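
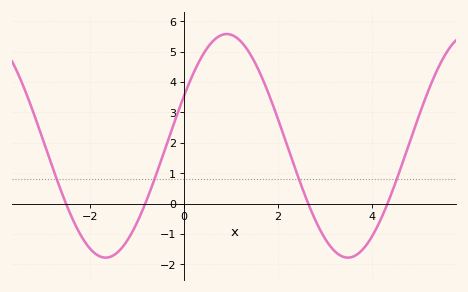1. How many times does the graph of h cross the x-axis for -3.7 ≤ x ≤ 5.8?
4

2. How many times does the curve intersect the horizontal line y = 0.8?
4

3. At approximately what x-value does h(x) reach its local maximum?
0.908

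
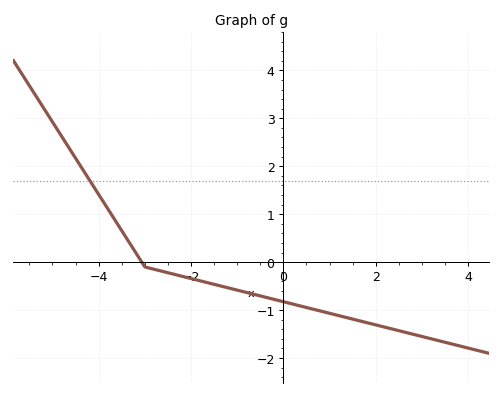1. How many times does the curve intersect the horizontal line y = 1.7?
1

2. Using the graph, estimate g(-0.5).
-0.704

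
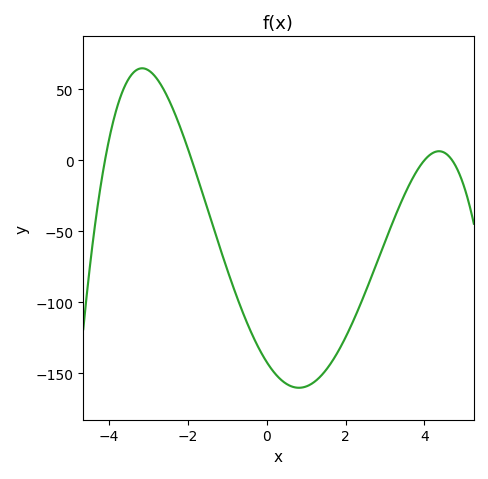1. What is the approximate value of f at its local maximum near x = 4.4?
6.29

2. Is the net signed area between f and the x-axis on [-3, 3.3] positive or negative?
negative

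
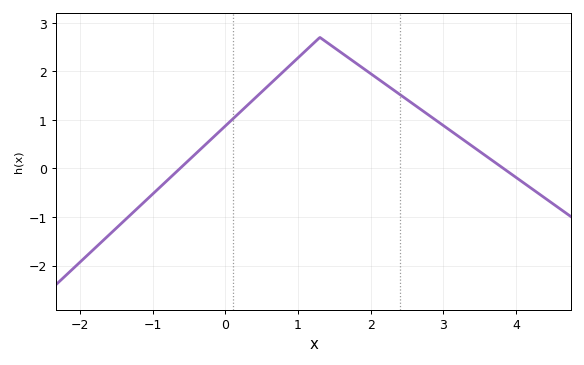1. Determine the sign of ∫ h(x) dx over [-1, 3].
positive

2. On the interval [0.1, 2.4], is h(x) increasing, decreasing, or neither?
neither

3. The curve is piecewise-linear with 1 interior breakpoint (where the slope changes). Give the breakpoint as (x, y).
(1.3, 2.7)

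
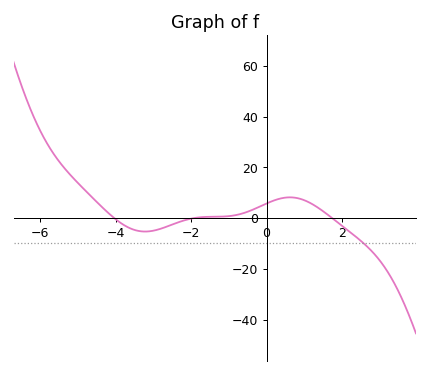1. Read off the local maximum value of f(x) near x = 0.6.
8.24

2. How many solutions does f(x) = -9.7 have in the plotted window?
1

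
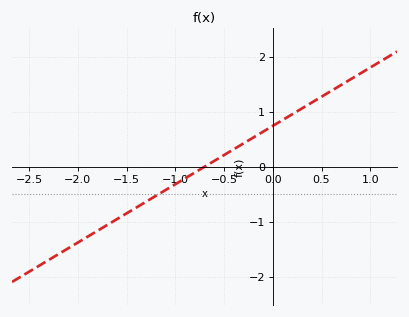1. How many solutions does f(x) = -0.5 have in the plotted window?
1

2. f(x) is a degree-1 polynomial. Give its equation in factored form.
y = 1.06(x + 0.7)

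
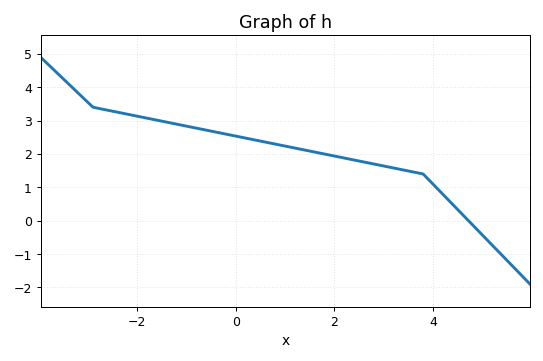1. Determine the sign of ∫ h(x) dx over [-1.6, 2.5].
positive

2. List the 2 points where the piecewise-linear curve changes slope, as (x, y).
(-2.9, 3.4); (3.8, 1.4)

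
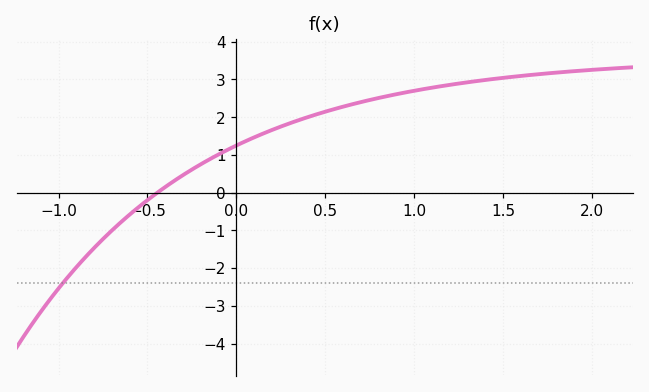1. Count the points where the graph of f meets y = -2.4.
1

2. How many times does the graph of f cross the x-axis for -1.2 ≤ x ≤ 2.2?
1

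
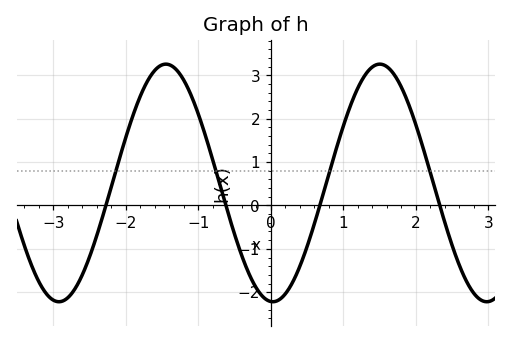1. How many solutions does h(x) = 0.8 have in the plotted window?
4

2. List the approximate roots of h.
-2.3, -0.6, 0.7, 2.3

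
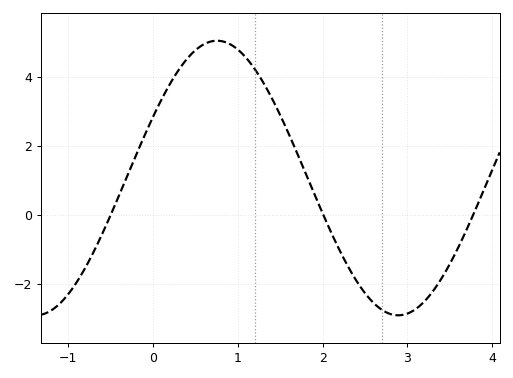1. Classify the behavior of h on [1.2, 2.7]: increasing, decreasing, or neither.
decreasing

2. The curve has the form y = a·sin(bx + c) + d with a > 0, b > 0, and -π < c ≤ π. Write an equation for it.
y = 3.98sin(1.5x + 0.46) + 1.06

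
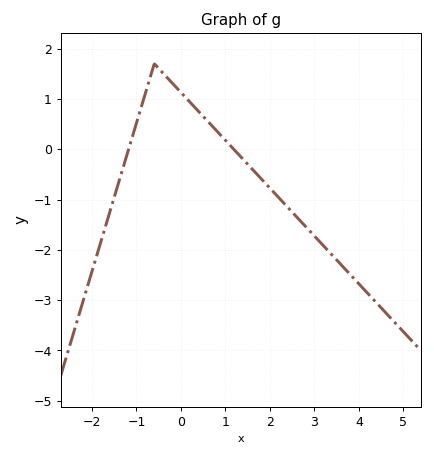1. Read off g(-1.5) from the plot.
-0.954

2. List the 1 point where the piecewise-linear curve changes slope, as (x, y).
(-0.6, 1.7)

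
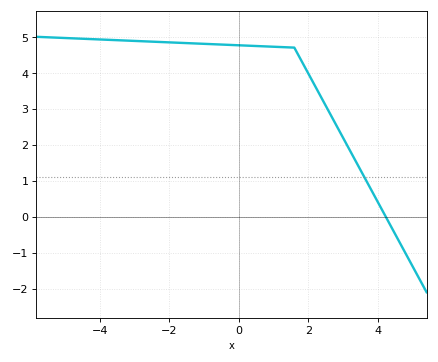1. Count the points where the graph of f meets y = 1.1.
1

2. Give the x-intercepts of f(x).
4.23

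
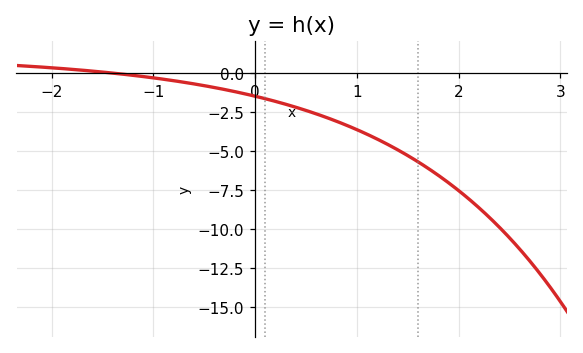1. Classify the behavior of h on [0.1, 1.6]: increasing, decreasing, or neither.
decreasing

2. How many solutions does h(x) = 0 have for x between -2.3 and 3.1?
1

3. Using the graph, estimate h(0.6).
-2.6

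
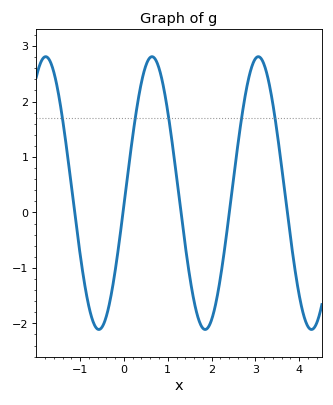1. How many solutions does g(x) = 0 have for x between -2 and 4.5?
5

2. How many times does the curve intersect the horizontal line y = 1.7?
5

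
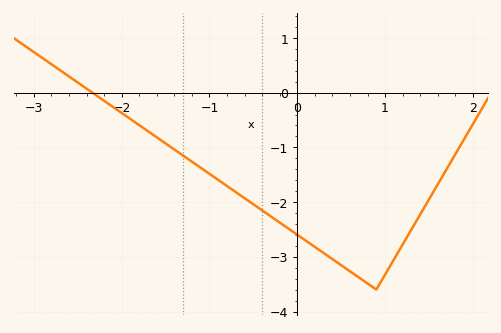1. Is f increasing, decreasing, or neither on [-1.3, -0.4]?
decreasing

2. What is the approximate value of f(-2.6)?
0.3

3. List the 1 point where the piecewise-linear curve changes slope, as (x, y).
(0.9, -3.6)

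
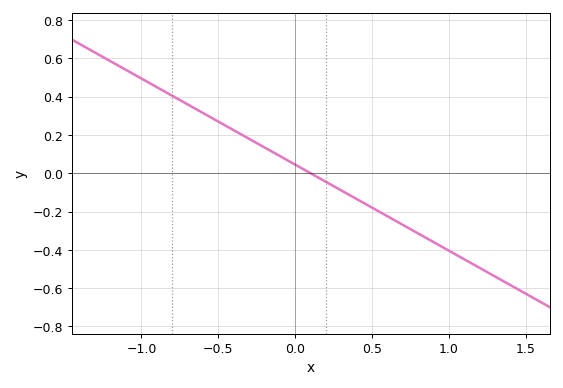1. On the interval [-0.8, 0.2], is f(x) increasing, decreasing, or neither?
decreasing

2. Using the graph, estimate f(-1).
0.5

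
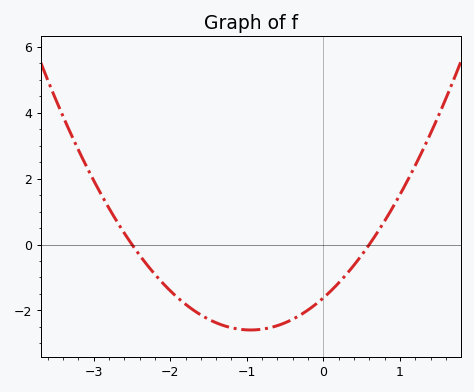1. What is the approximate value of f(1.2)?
2.4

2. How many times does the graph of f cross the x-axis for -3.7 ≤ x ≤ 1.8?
2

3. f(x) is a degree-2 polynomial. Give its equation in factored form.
y = 1.08(x + 2.5)(x - 0.6)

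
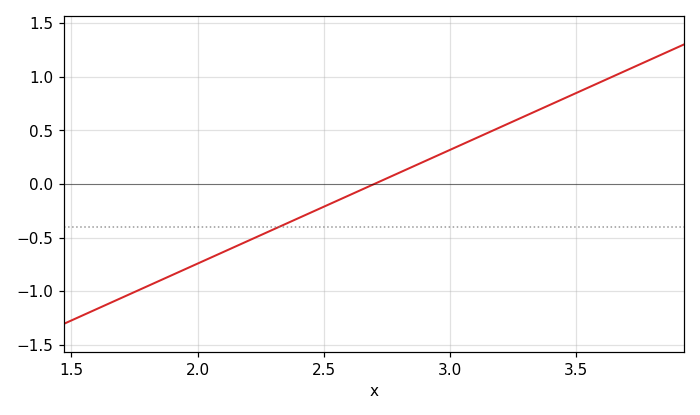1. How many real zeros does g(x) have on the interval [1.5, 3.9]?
1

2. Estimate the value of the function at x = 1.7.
-1.05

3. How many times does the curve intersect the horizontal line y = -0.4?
1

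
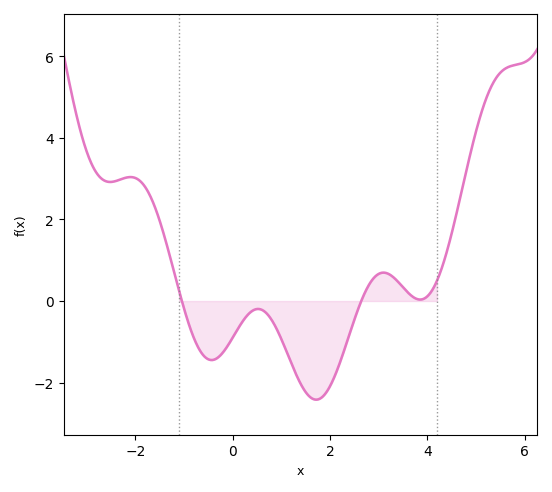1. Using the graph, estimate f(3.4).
0.4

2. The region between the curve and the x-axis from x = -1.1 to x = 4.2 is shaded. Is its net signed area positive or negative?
negative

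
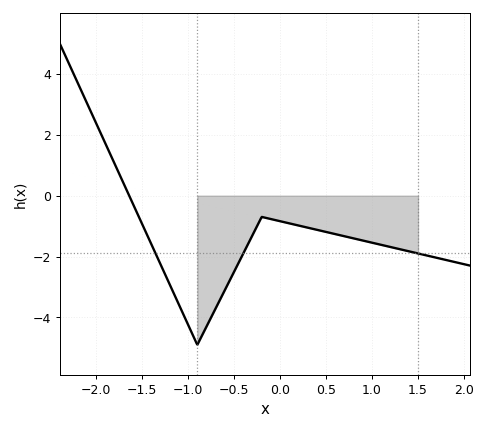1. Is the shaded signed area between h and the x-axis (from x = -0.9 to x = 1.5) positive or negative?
negative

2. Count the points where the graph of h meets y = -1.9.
3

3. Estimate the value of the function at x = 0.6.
-1.2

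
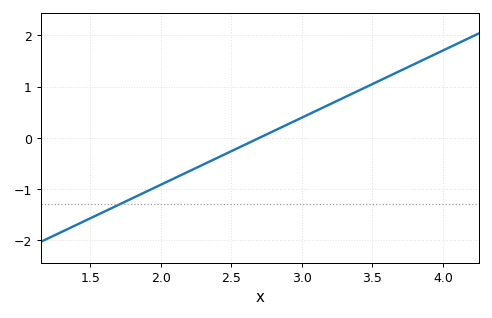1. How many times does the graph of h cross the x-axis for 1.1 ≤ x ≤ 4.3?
1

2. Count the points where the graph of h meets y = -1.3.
1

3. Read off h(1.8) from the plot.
-1.2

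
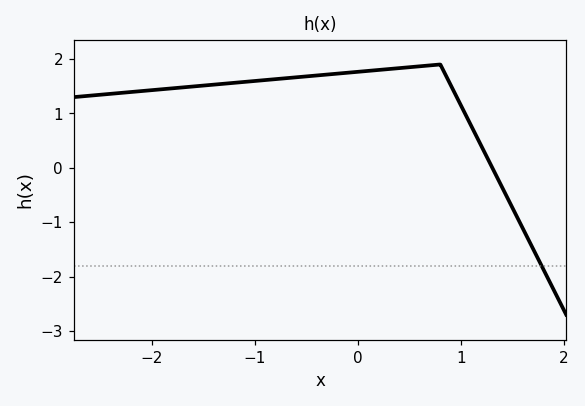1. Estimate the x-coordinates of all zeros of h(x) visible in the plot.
1.3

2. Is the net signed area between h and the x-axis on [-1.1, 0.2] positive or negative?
positive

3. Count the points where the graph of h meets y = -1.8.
1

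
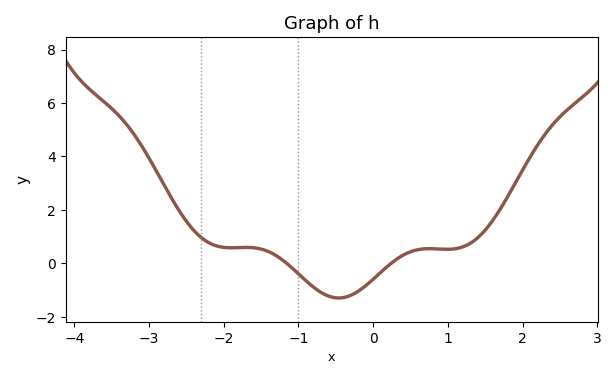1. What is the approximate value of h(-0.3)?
-1.2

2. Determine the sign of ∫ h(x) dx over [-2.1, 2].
positive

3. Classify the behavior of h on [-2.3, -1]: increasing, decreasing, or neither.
neither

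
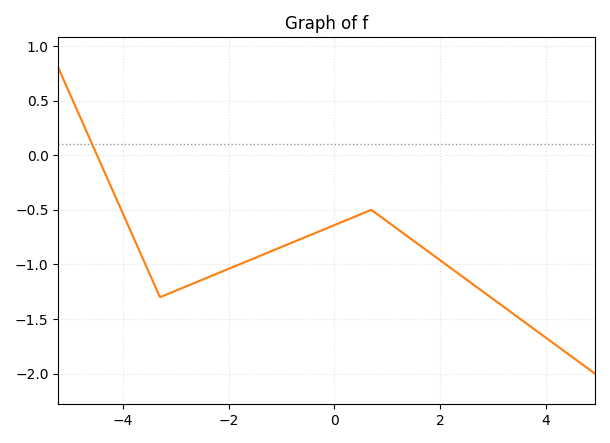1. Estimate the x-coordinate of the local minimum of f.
-3.2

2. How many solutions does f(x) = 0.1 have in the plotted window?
1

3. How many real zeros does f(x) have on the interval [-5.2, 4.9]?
1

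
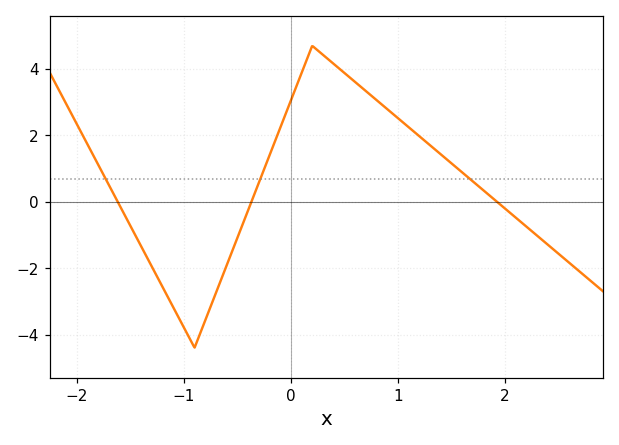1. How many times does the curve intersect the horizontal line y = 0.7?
3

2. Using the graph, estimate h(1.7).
0.6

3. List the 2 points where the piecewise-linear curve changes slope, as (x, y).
(-0.9, -4.4); (0.2, 4.7)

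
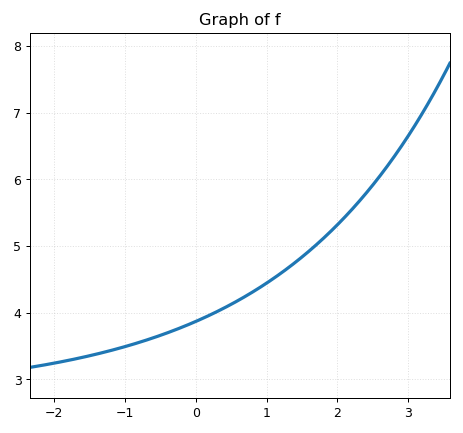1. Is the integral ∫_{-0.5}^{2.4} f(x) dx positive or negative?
positive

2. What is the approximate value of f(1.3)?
4.67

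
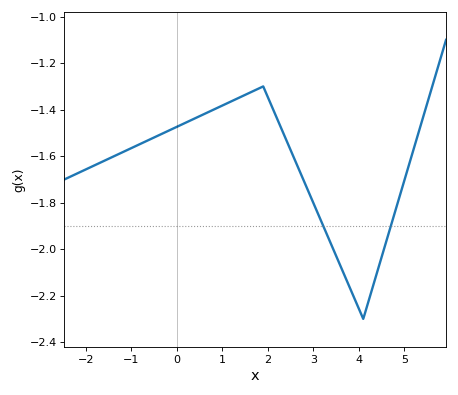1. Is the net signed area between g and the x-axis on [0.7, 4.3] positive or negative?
negative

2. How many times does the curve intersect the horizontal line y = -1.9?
2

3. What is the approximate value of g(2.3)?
-1.48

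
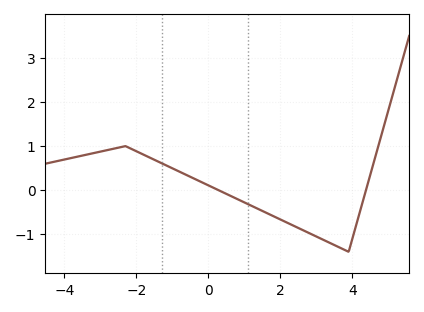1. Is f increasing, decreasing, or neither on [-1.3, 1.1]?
decreasing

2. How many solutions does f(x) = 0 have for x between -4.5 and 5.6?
2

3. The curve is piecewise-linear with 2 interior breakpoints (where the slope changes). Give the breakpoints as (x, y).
(-2.3, 1); (3.9, -1.4)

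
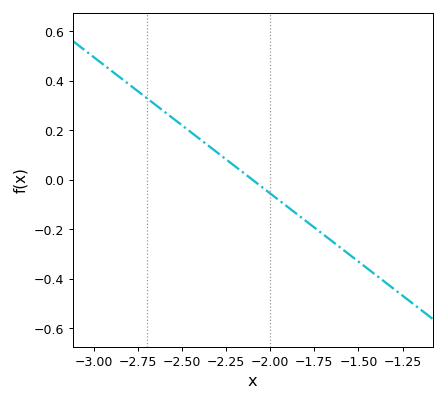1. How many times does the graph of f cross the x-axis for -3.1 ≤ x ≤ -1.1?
1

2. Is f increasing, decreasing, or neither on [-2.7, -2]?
decreasing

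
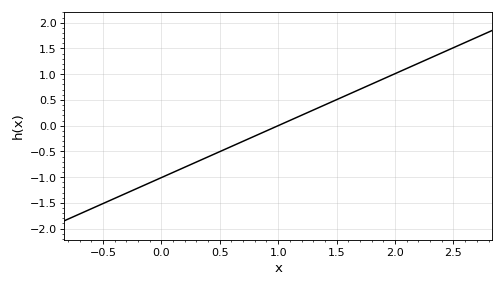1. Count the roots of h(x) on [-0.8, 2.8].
1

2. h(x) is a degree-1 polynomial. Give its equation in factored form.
y = 1.01(x - 1)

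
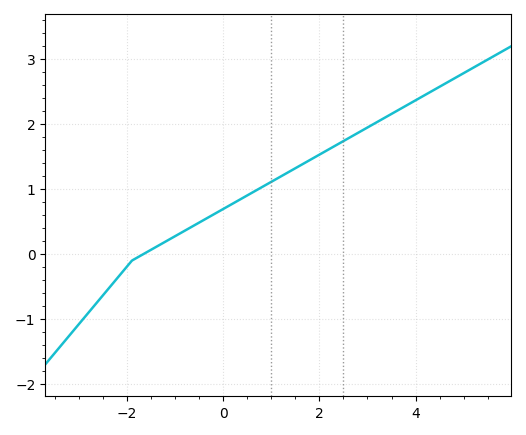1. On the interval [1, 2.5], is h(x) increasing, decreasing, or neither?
increasing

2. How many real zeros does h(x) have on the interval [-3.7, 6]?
1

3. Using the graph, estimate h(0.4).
0.9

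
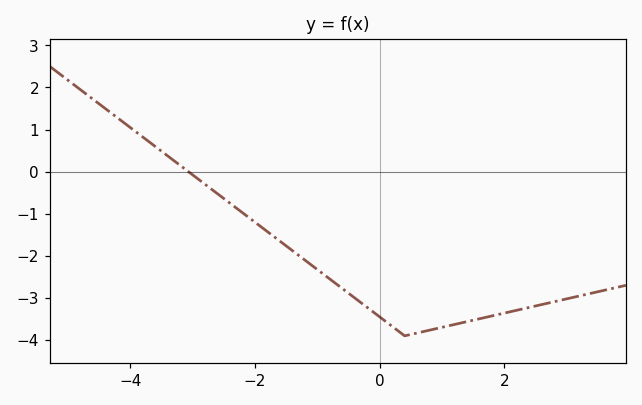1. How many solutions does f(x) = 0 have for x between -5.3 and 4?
1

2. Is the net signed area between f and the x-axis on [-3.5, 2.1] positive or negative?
negative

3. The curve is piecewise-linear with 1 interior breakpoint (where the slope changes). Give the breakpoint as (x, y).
(0.4, -3.9)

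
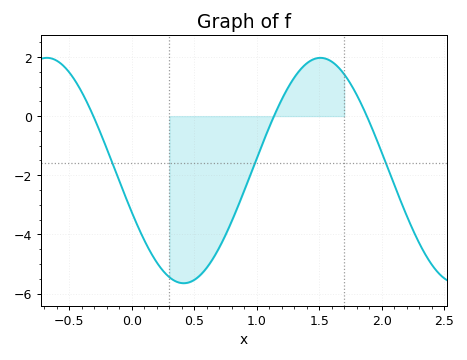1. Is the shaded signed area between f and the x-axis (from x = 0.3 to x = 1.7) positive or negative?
negative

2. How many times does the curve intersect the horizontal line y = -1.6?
3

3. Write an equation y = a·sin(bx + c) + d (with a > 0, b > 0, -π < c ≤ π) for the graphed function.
y = 3.81sin(2.9x - 2.8) - 1.84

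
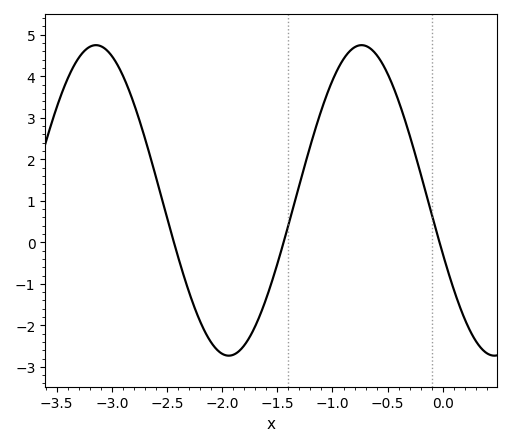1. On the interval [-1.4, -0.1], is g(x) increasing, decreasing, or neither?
neither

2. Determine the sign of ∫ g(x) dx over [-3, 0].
positive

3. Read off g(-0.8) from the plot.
4.7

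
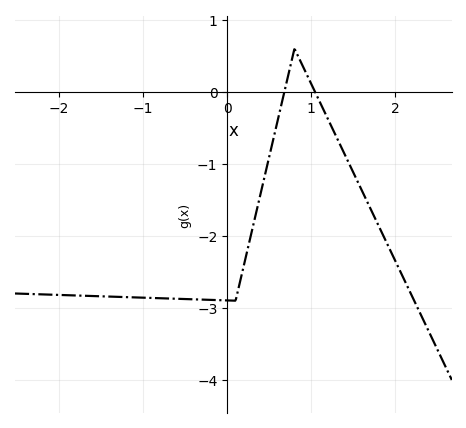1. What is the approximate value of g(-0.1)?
-2.9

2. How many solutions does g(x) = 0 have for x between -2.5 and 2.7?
2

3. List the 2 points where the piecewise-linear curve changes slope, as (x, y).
(0.1, -2.9); (0.8, 0.6)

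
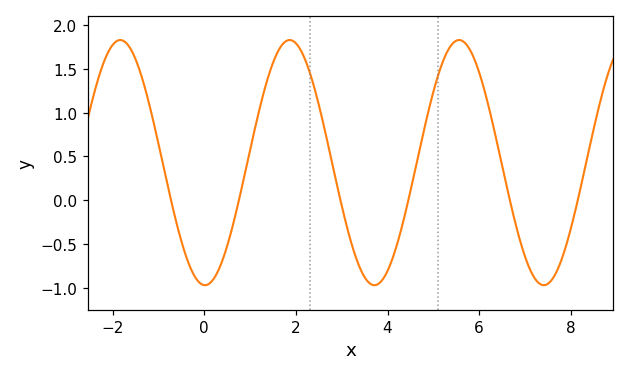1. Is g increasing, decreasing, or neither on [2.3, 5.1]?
neither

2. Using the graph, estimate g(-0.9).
0.4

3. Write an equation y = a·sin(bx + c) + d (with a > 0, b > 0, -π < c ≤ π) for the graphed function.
y = 1.4sin(1.7x - 1.6) + 0.43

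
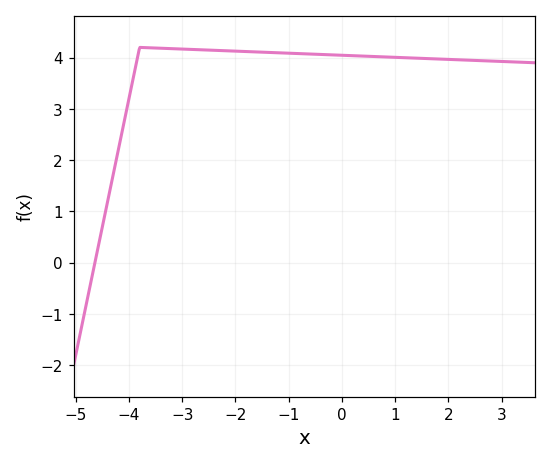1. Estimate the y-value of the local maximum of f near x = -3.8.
4.2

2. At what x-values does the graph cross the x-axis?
-4.64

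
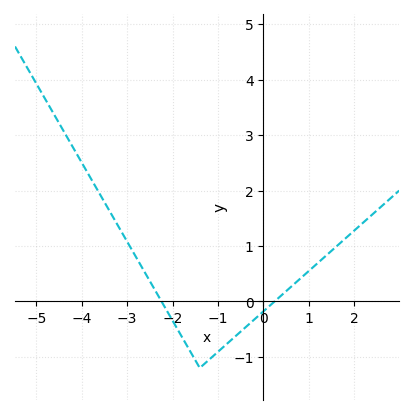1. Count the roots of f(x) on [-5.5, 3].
2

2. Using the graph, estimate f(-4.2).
2.79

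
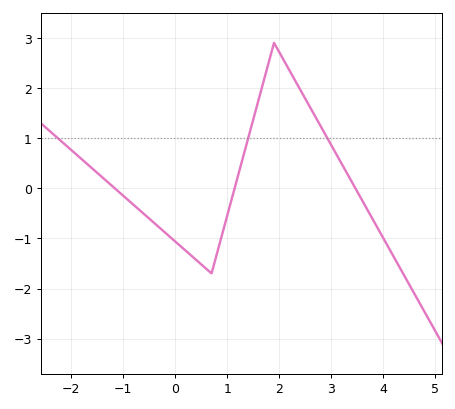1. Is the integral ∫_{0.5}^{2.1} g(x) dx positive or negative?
positive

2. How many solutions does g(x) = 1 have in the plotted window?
3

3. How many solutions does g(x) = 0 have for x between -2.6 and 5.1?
3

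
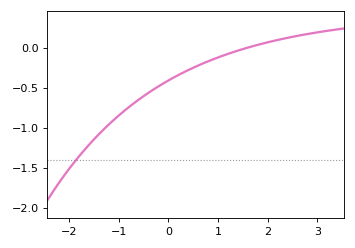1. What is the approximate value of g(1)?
-0.122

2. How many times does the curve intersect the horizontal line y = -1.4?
1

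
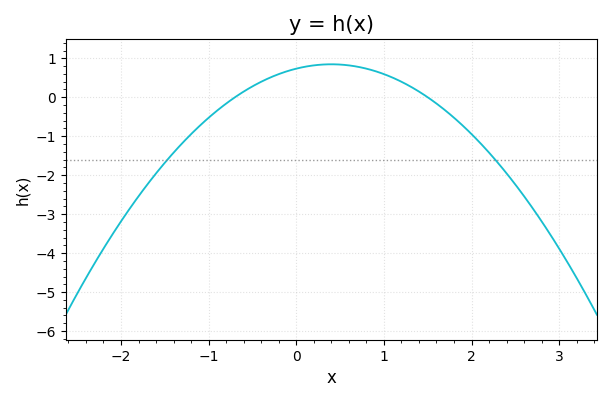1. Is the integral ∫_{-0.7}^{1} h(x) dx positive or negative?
positive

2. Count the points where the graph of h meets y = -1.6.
2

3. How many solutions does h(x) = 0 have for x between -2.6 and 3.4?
2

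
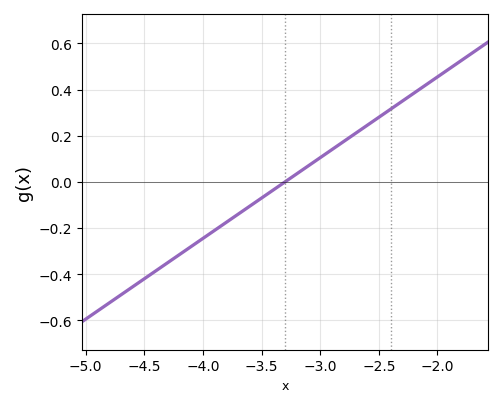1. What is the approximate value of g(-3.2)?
0.04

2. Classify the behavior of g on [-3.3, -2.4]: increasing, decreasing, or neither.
increasing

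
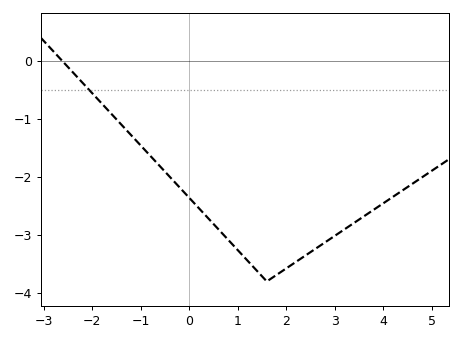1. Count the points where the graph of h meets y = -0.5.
1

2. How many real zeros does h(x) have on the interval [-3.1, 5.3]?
1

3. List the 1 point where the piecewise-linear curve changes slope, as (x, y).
(1.6, -3.8)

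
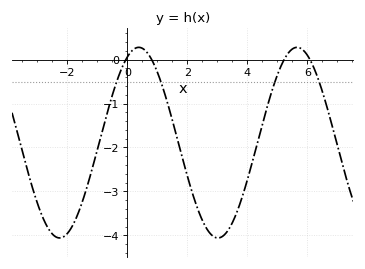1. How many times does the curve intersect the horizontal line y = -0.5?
4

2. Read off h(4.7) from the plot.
-1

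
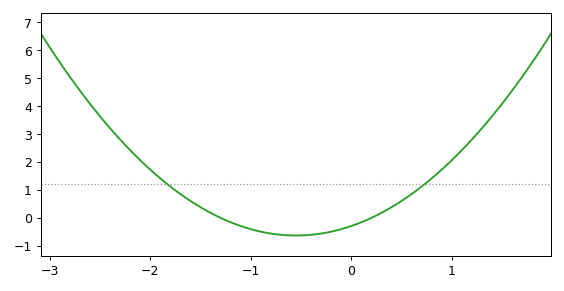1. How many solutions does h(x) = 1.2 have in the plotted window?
2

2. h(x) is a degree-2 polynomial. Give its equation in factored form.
y = 1.12(x + 1.3)(x - 0.2)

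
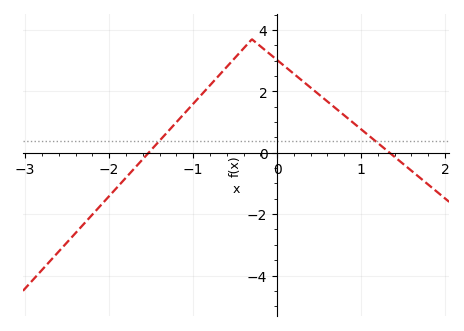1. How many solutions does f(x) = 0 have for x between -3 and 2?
2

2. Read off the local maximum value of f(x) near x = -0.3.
3.7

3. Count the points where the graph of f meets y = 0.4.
2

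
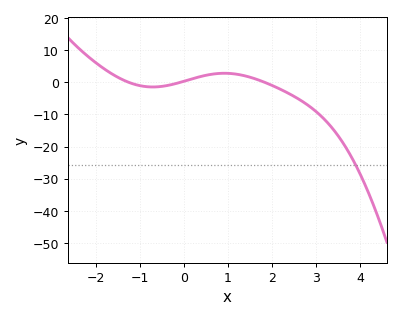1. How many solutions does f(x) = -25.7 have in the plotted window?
1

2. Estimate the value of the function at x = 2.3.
-3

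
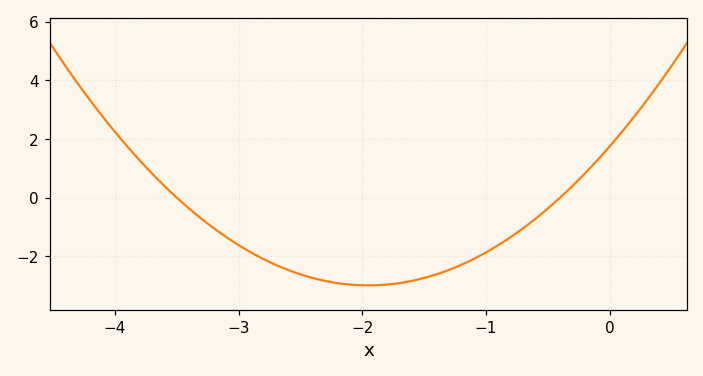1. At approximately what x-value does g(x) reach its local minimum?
-1.9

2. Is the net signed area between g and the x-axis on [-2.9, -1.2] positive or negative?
negative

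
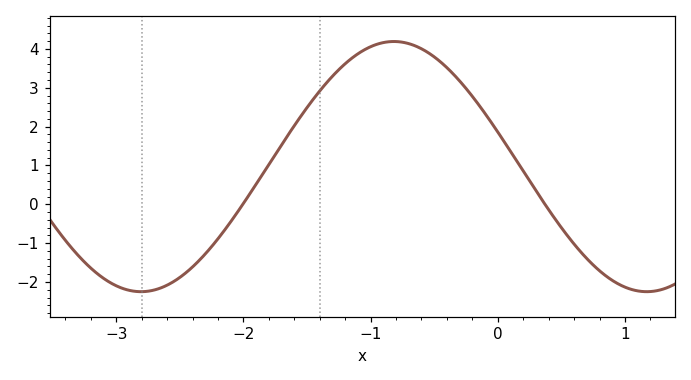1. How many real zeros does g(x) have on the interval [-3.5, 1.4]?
2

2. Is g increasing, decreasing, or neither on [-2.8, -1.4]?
increasing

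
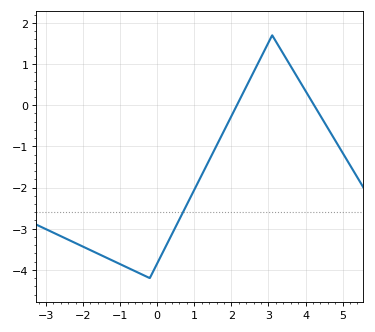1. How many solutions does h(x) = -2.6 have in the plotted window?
1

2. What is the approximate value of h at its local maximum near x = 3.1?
1.7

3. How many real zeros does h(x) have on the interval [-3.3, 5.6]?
2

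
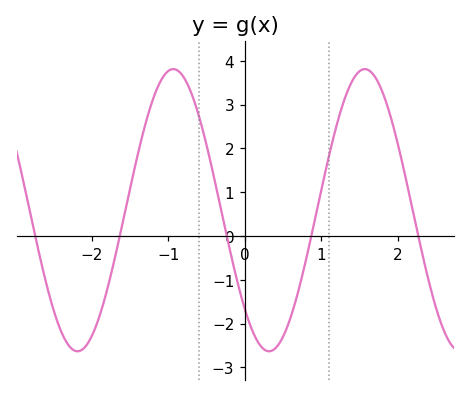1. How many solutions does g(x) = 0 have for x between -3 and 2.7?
5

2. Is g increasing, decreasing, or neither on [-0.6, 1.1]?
neither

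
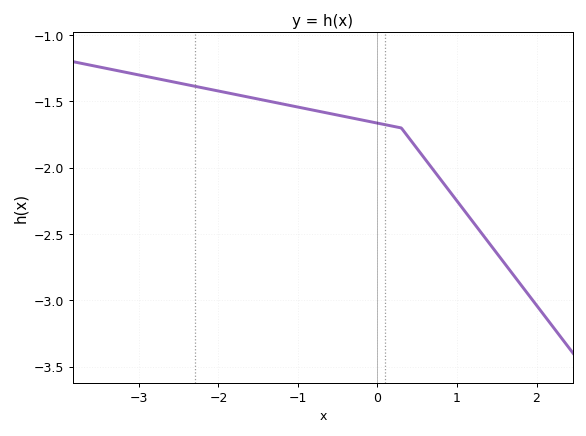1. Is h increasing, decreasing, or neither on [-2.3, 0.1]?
decreasing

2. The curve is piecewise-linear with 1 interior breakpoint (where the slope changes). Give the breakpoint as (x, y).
(0.3, -1.7)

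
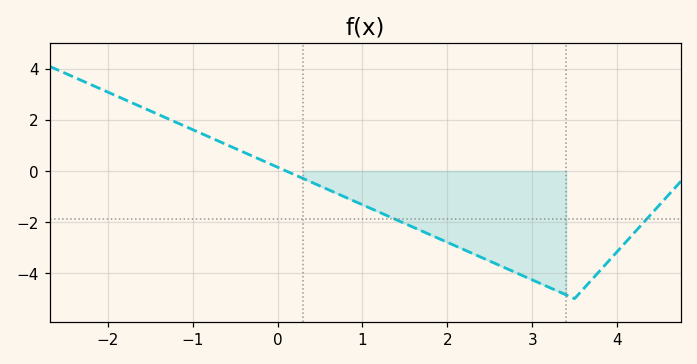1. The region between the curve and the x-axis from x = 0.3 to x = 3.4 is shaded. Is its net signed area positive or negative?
negative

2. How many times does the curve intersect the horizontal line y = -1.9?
2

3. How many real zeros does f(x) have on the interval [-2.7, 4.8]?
1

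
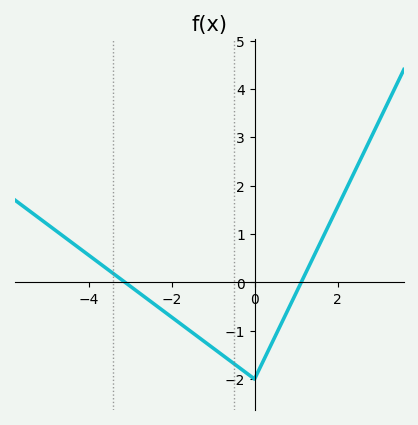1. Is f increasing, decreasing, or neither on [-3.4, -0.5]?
decreasing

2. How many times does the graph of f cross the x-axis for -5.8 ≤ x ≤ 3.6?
2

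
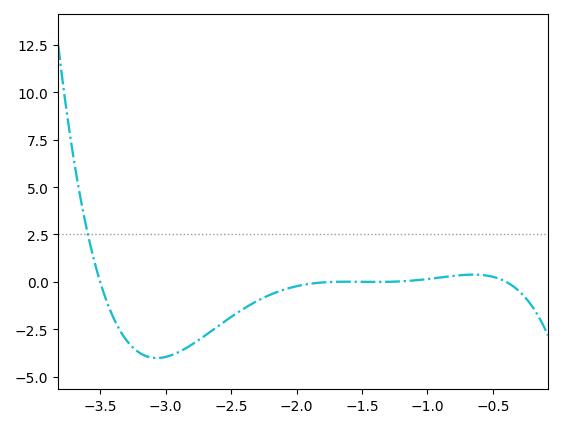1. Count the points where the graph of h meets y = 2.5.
1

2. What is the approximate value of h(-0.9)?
0.23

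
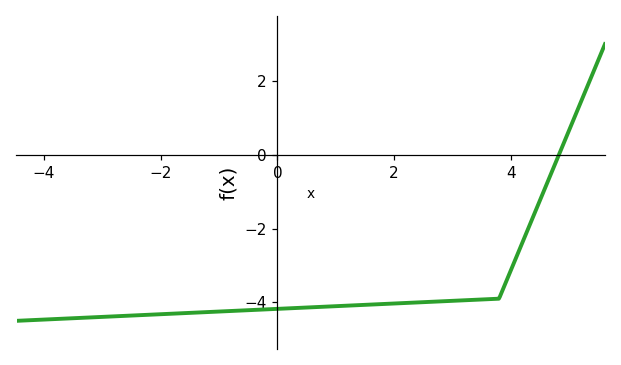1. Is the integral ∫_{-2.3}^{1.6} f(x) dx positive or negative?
negative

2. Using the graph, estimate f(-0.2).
-4.19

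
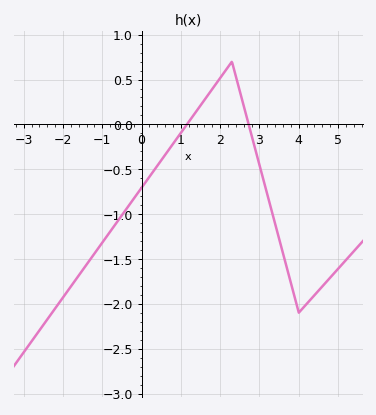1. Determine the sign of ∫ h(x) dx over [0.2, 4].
negative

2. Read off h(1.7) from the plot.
0.35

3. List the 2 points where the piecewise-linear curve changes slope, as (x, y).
(2.3, 0.7); (4, -2.1)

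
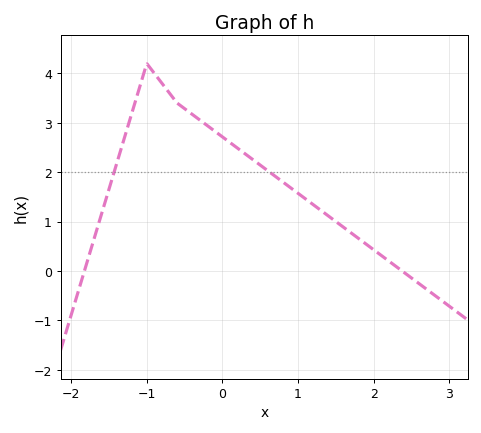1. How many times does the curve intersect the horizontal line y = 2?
2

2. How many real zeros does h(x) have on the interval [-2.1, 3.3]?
2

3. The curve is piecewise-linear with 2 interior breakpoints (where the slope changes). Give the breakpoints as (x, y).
(-1, 4.2); (-0.6, 3.4)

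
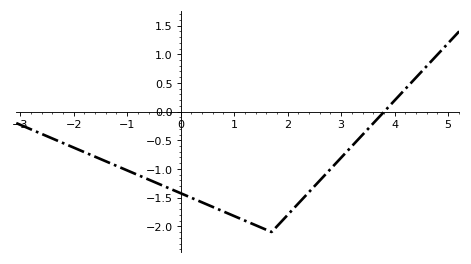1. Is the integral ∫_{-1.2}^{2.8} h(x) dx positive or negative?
negative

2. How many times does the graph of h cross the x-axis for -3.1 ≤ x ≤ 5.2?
1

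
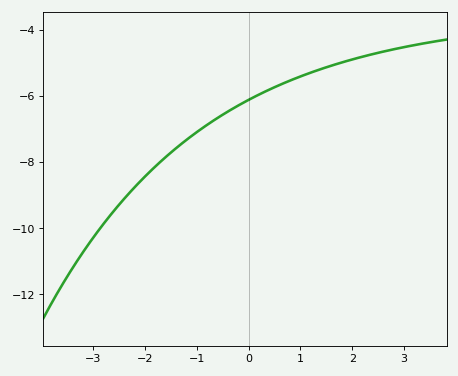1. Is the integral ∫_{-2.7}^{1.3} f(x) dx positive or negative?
negative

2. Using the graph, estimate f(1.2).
-5.2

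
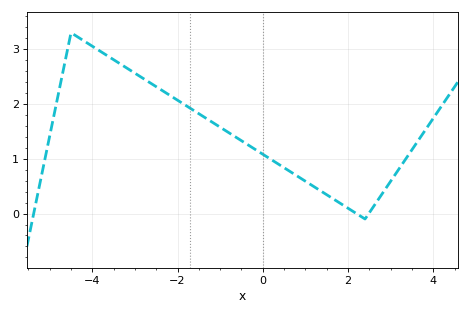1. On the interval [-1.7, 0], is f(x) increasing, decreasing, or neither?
decreasing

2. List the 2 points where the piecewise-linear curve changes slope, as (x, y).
(-4.5, 3.3); (2.4, -0.1)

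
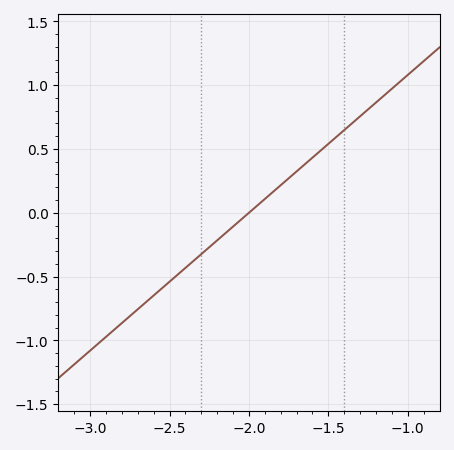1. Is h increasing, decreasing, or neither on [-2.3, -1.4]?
increasing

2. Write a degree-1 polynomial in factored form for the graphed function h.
y = 1.08(x + 2)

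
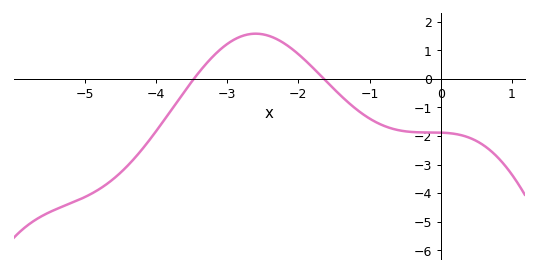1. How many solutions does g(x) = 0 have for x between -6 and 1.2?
2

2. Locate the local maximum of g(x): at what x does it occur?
-2.6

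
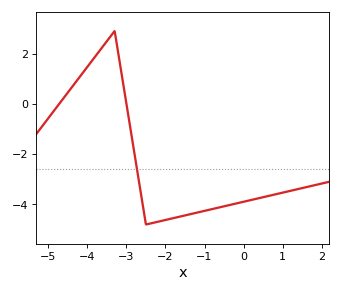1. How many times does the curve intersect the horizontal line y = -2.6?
1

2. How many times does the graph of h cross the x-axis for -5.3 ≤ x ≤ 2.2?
2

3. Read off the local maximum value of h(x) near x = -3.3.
2.9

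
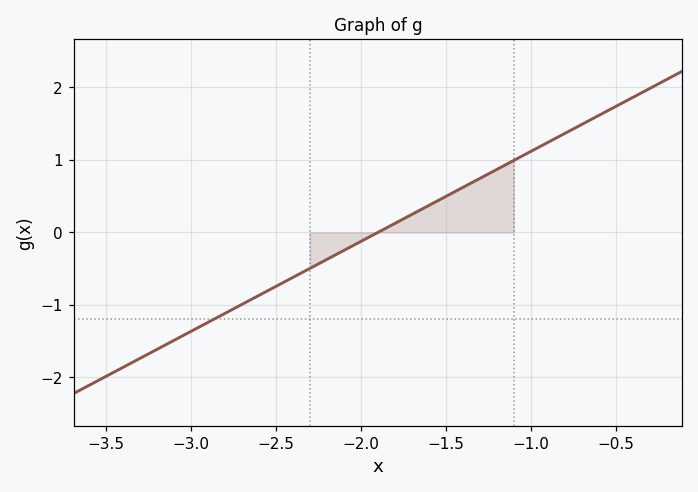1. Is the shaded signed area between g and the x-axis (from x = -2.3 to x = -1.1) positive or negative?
positive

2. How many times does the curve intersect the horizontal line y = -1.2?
1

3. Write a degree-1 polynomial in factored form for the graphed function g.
y = 1.24(x + 1.9)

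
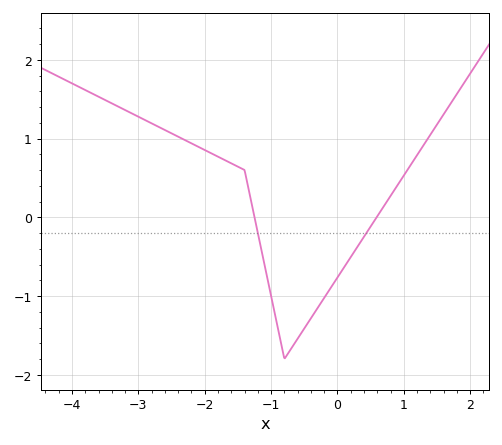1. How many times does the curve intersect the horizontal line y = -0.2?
2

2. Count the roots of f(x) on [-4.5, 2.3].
2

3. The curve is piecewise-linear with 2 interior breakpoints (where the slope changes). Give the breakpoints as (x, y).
(-1.4, 0.6); (-0.8, -1.8)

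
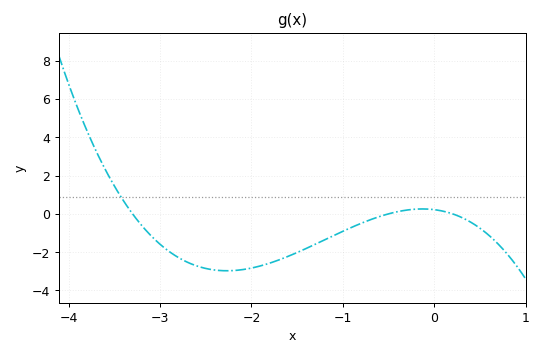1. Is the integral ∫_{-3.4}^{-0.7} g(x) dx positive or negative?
negative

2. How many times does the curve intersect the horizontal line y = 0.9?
1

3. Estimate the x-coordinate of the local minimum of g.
-2.3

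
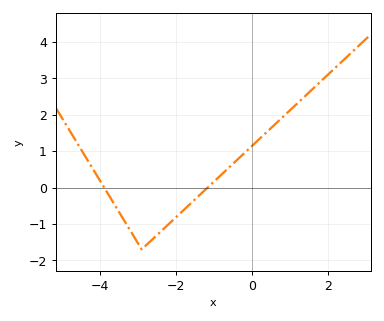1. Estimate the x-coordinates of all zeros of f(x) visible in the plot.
-3.89, -1.17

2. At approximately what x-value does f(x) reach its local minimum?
-2.9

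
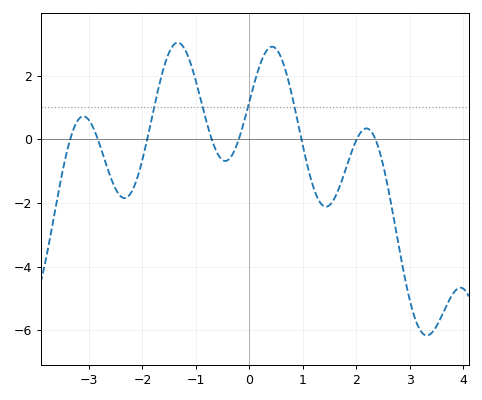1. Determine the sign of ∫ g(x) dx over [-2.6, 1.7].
positive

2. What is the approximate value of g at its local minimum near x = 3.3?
-6.17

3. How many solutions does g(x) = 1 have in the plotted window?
4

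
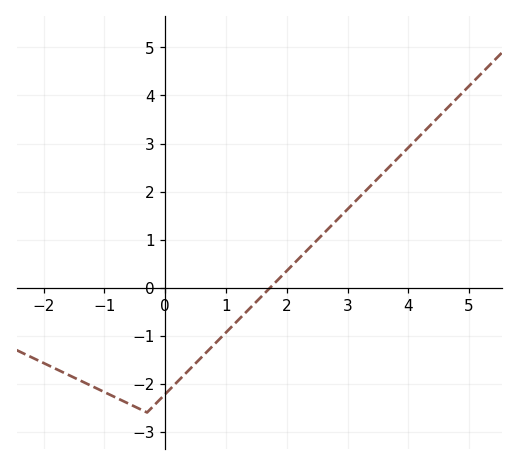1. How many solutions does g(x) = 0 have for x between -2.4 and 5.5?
1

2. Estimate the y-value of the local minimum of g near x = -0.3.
-2.6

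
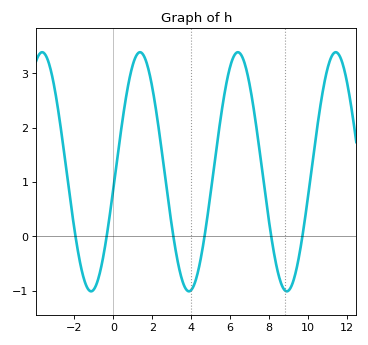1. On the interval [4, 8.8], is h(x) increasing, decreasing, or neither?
neither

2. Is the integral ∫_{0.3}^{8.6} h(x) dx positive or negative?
positive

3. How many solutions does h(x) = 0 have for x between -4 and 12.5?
6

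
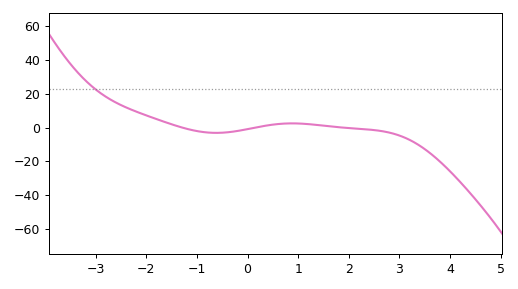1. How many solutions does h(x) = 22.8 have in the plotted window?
1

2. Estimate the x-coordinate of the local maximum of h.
0.882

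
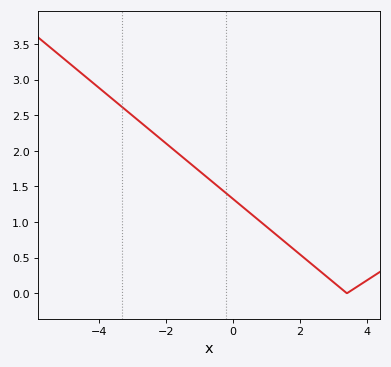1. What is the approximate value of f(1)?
0.936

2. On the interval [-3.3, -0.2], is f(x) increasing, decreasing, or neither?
decreasing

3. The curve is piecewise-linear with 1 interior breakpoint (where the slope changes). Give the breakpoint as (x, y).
(3.4, 0)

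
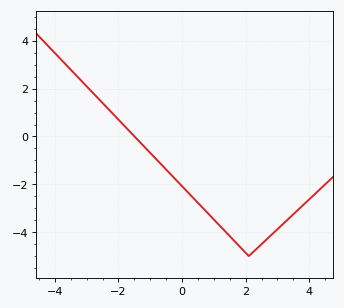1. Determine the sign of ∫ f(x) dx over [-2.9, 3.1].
negative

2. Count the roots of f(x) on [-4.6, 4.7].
1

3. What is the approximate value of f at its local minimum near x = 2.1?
-5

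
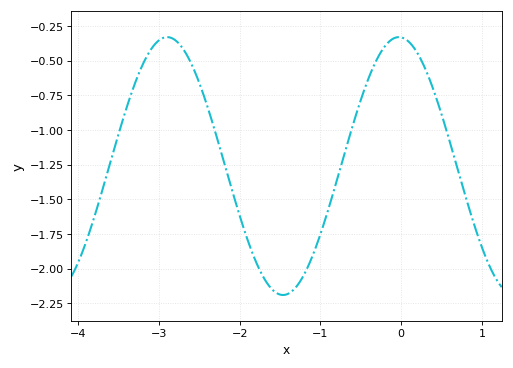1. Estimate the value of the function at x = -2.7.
-0.415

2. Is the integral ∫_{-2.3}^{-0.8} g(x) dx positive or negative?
negative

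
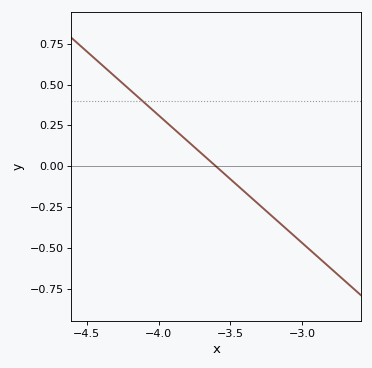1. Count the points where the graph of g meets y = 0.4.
1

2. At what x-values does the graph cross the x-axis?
-3.6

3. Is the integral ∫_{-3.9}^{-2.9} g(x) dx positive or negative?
negative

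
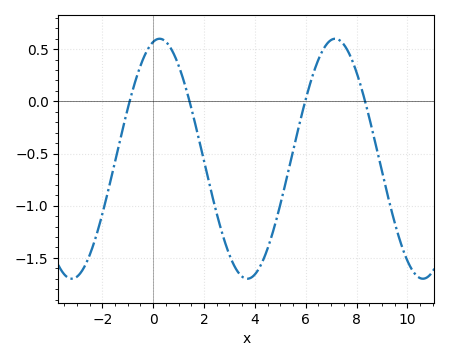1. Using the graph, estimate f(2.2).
-0.778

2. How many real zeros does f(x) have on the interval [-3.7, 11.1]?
4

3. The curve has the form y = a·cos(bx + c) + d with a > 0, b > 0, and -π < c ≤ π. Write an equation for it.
y = 1.15cos(0.91x - 0.232) - 0.55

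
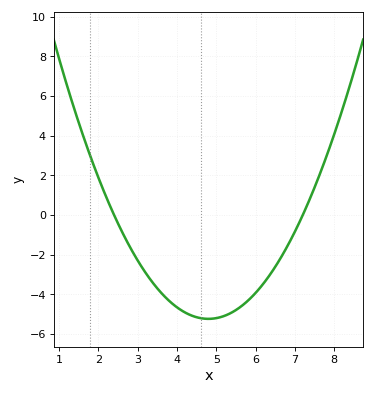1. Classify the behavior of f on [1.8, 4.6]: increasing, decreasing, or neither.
decreasing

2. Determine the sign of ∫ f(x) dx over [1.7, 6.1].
negative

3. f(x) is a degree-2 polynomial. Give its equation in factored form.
y = 0.91(x - 2.4)(x - 7.2)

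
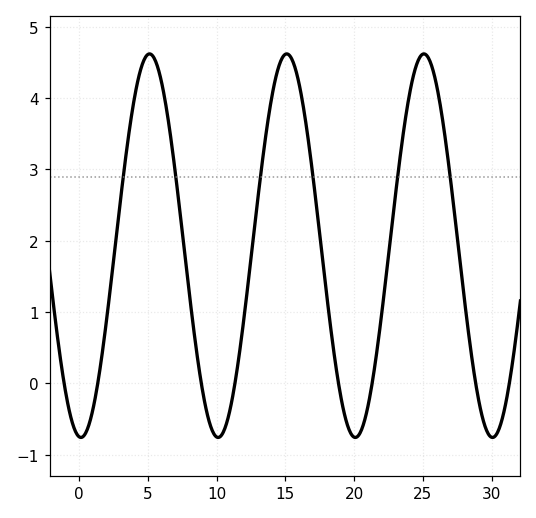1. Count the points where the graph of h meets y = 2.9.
6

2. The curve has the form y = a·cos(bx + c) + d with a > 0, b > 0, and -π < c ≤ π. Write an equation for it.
y = 2.69cos(0.63x + 3.1) + 1.93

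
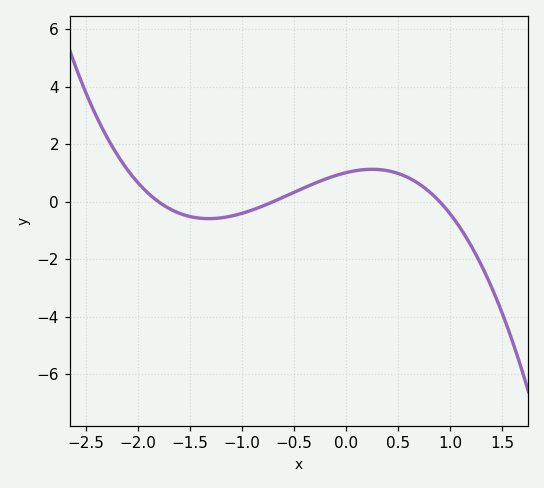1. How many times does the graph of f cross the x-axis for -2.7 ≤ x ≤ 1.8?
3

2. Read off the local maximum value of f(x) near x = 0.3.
1.13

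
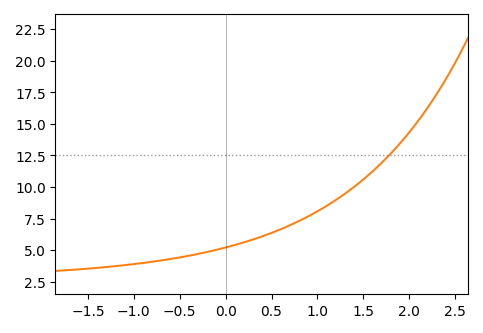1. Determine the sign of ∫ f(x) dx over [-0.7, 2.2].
positive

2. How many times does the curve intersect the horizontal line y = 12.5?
1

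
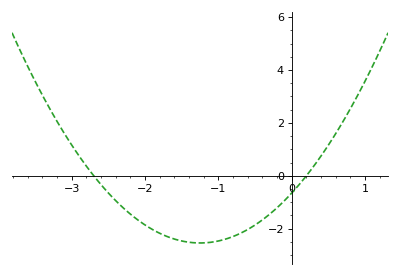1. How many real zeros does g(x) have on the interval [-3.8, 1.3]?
2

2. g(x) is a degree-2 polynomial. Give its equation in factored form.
y = 1.21(x + 2.7)(x - 0.2)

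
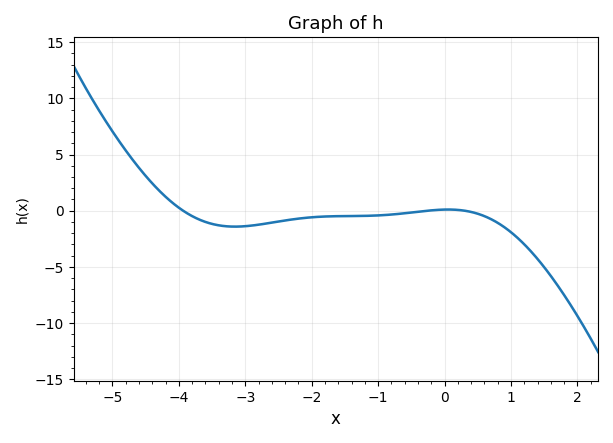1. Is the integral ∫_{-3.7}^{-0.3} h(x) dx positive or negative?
negative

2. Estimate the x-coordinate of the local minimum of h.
-3.2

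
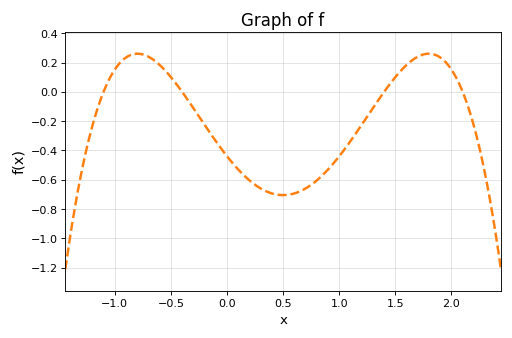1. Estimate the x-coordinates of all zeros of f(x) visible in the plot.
-1.1, -0.4, 1.4, 2.1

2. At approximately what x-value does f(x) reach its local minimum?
0.5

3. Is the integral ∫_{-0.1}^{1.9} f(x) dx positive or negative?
negative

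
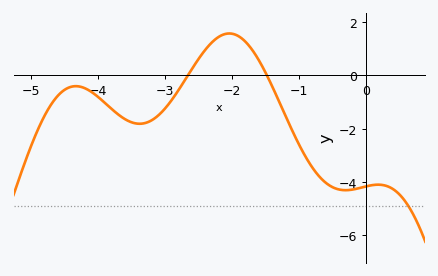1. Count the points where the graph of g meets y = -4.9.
1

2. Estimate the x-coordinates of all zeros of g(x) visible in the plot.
-2.7, -1.5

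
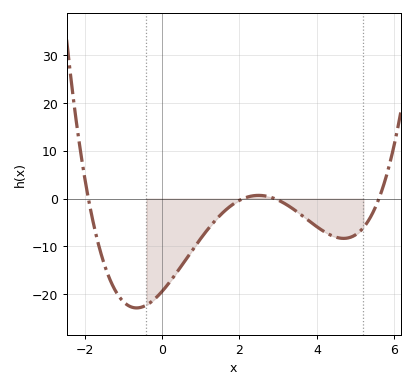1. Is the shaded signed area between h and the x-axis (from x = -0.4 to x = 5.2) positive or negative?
negative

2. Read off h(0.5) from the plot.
-14.1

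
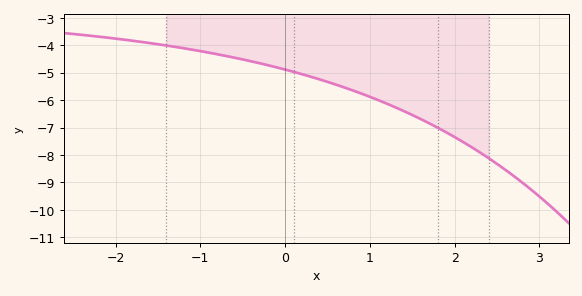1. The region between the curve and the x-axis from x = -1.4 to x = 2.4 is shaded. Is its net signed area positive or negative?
negative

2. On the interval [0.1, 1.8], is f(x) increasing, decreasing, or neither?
decreasing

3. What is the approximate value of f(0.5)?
-5.3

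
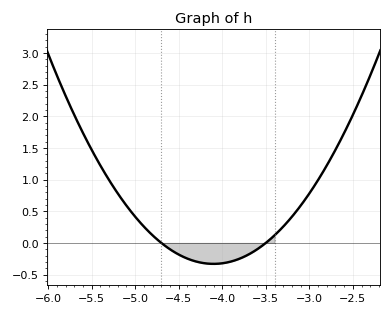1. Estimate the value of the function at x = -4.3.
-0.3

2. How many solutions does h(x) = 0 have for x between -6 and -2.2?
2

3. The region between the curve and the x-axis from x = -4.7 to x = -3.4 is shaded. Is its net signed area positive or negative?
negative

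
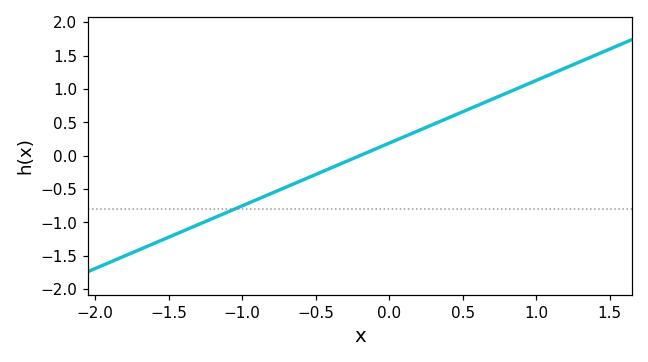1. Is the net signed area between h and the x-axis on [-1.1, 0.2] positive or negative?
negative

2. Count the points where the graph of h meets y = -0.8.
1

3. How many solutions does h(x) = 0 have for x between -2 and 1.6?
1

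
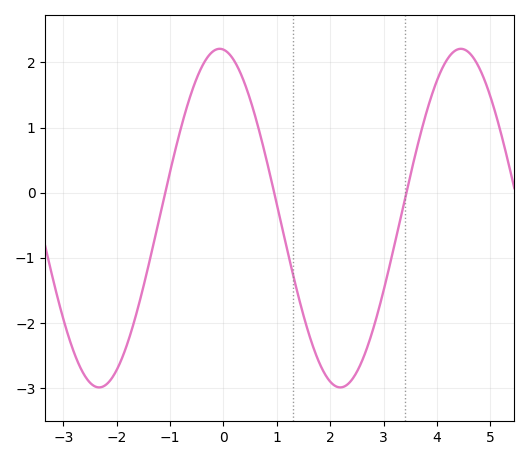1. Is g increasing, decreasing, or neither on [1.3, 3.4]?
neither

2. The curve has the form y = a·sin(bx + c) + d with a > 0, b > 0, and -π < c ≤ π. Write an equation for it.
y = 2.6sin(1.39x + 1.67) - 0.39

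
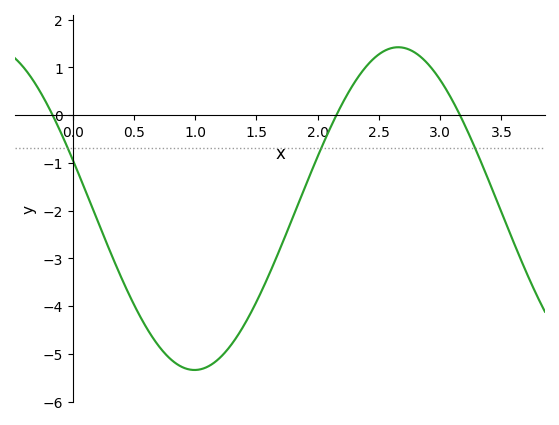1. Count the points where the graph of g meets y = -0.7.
3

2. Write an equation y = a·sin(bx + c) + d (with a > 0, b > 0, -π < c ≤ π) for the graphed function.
y = 3.38sin(1.89x + 2.83) - 1.96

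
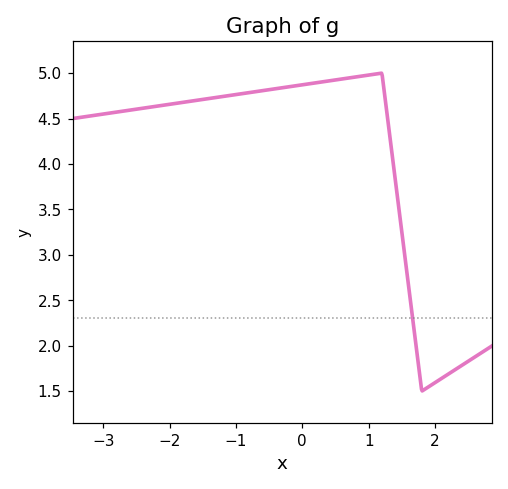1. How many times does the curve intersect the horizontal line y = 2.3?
1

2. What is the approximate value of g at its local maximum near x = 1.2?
5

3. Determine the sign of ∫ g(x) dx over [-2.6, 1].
positive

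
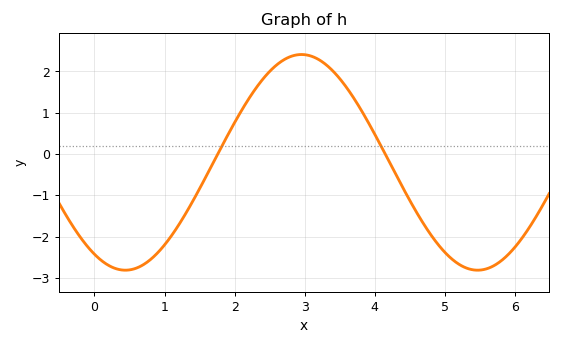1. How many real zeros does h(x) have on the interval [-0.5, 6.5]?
2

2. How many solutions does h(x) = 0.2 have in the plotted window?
2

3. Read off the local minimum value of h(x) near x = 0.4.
-2.8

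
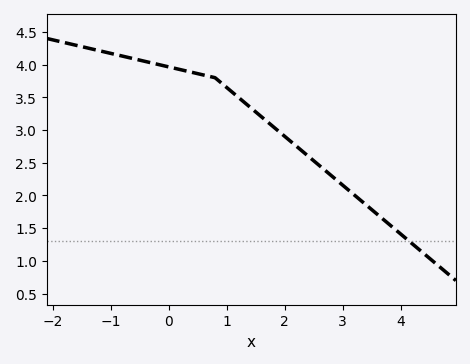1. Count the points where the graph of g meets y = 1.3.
1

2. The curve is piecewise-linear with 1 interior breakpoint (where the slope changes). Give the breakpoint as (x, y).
(0.8, 3.8)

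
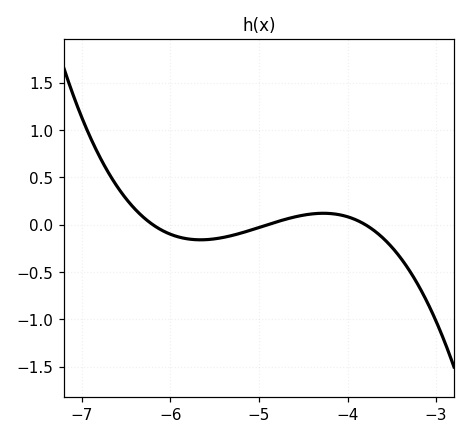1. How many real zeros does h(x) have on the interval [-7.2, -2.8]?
3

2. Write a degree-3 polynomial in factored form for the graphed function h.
y = -0.21(x + 6.2)(x + 4.9)(x + 3.8)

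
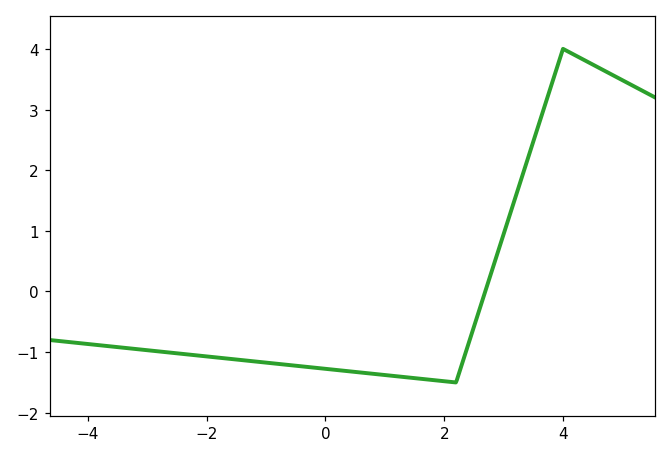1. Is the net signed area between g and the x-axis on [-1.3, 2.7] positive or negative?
negative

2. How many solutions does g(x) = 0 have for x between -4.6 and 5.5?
1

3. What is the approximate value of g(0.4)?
-1.3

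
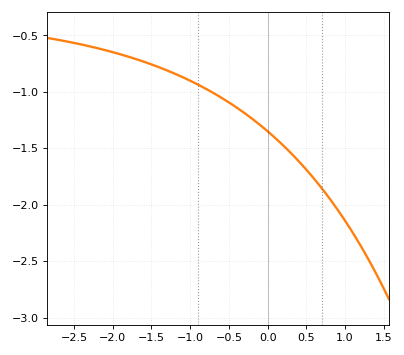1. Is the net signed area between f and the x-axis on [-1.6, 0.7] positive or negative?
negative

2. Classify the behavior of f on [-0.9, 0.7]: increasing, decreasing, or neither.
decreasing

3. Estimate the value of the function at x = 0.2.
-1.47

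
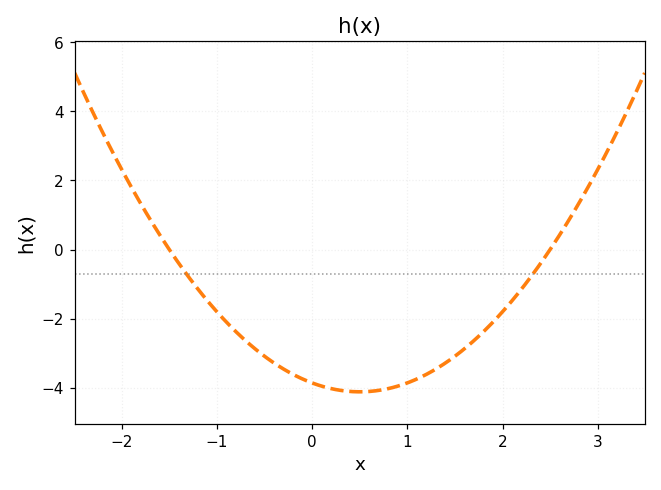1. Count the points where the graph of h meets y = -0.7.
2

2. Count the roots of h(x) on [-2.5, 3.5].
2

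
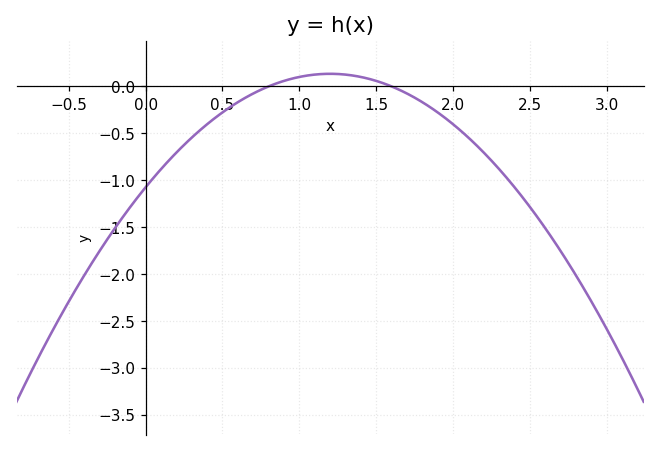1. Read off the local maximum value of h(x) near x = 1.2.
0.15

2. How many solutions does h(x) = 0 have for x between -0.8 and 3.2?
2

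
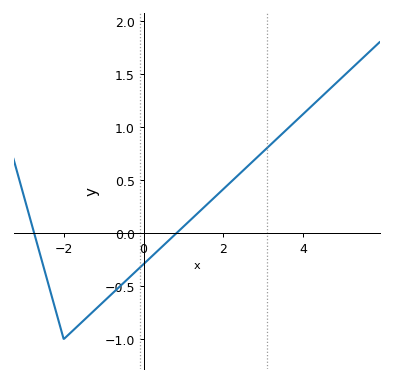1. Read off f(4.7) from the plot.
1.35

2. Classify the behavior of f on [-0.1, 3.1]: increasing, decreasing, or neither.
increasing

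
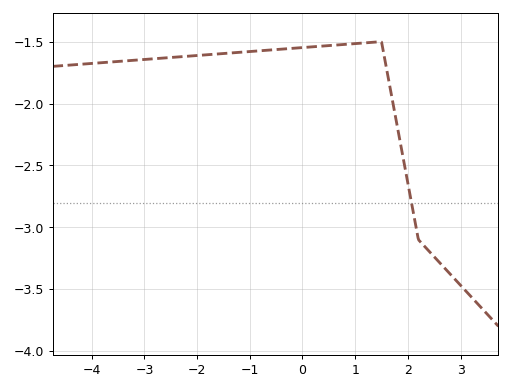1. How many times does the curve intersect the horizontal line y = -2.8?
1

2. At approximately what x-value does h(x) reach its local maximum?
1.5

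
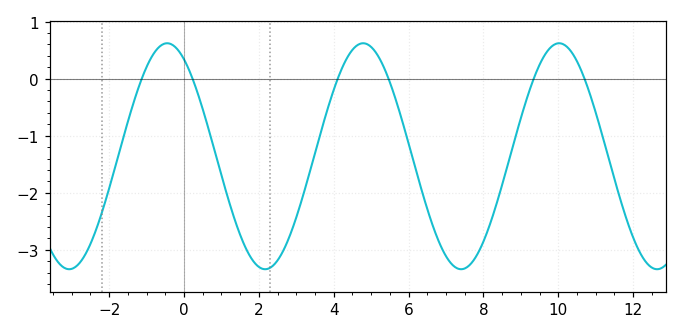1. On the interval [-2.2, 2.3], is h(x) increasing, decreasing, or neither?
neither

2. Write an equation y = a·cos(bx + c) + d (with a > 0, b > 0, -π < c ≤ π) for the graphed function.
y = 1.98cos(1.2x + 0.54) - 1.36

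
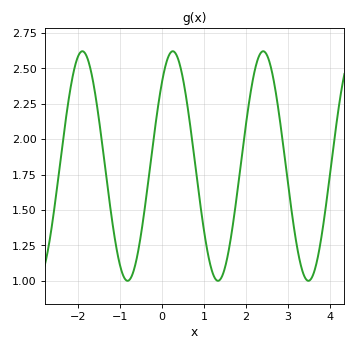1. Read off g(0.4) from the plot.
2.56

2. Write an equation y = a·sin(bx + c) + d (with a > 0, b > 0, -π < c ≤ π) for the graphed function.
y = 0.81sin(2.9x + 0.82) + 1.81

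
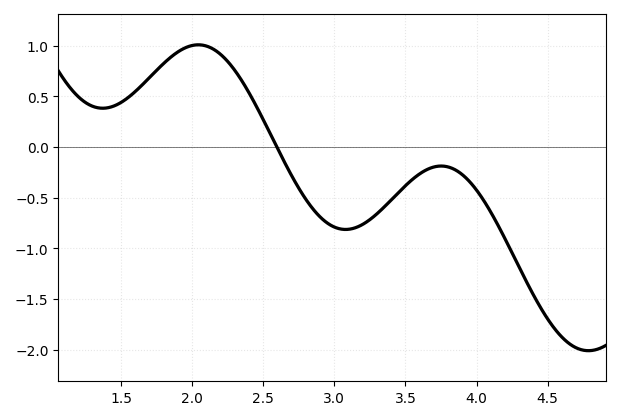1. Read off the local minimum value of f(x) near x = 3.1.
-0.813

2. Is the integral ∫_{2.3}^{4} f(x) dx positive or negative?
negative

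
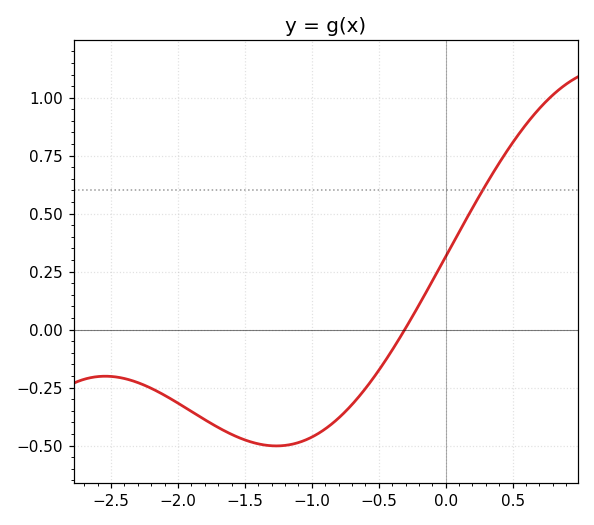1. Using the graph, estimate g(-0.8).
-0.38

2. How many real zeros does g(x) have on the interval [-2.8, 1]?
1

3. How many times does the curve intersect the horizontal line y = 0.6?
1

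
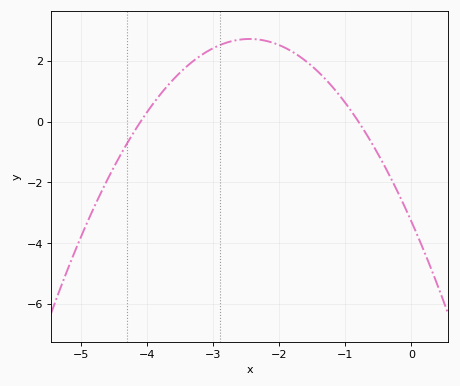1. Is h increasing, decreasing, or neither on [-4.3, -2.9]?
increasing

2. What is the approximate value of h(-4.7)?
-2.34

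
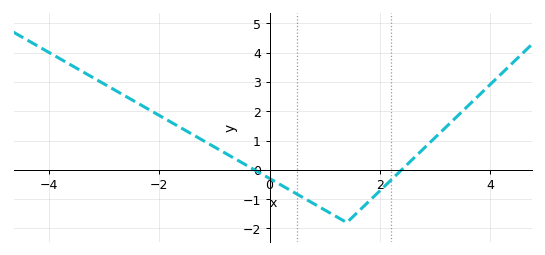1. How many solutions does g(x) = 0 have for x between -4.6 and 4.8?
2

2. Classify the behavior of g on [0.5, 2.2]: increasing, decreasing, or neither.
neither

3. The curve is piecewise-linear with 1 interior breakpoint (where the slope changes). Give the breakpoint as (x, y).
(1.4, -1.8)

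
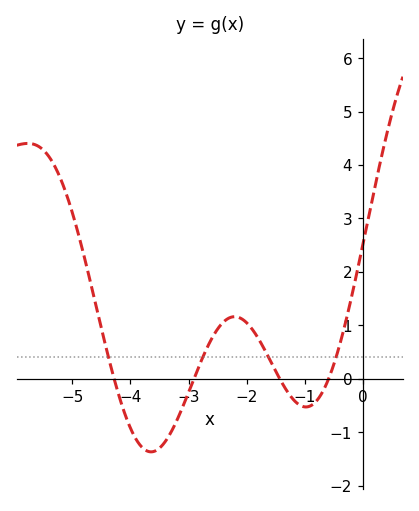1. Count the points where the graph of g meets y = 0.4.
4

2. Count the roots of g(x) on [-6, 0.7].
4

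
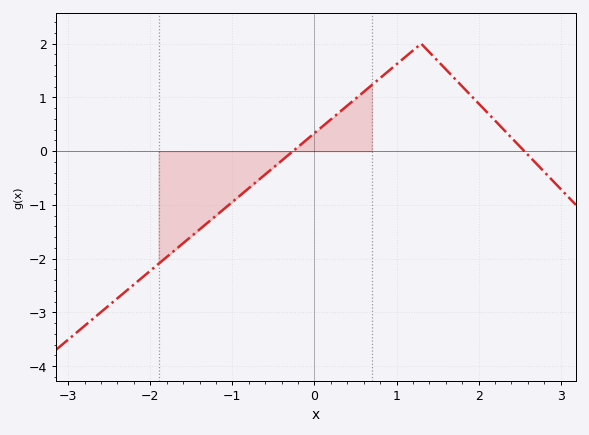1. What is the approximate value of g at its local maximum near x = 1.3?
2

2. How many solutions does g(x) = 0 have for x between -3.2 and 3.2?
2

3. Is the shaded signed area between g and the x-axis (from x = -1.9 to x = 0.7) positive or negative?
negative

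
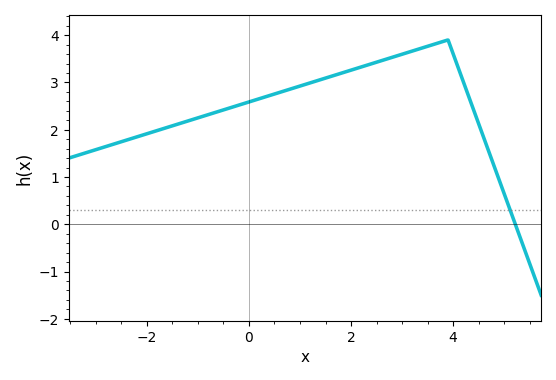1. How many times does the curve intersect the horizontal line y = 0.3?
1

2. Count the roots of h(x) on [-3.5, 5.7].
1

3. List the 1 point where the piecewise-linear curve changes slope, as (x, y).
(3.9, 3.9)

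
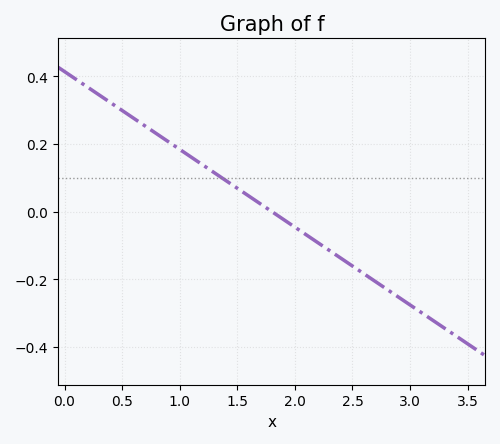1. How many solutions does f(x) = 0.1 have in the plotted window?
1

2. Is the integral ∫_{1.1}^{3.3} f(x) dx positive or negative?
negative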